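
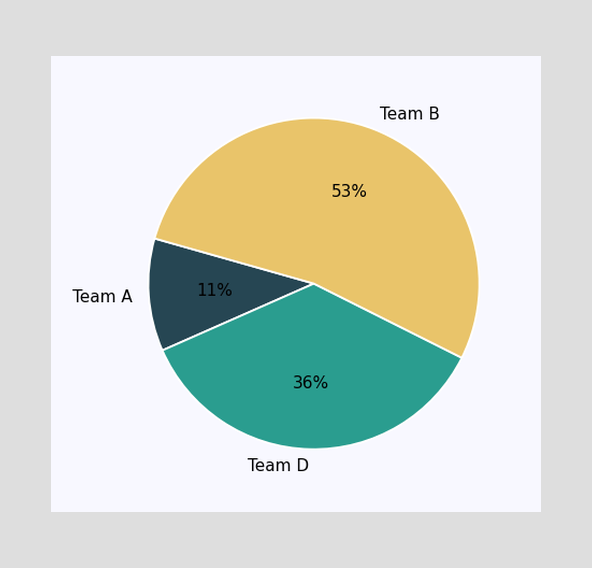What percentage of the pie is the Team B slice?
53%

The Team B slice takes up 53% of the pie.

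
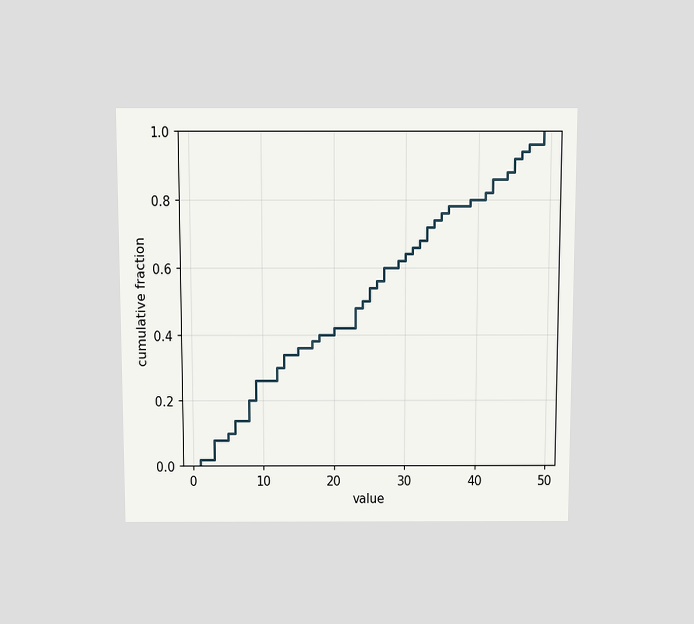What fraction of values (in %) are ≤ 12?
30%

The chart is viewed slightly from above. At x=12 the ECDF step is at 30%.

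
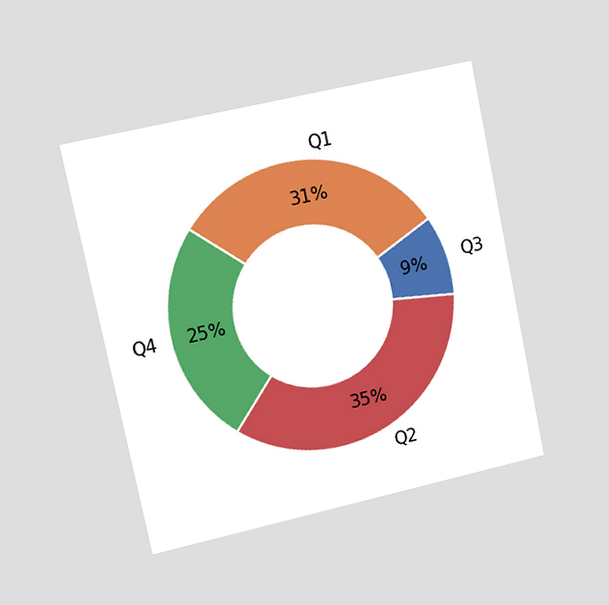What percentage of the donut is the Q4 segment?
25%

The chart is tilted about 12° counter-clockwise and viewed slightly from the left. The Q4 segment takes up 25% of the ring.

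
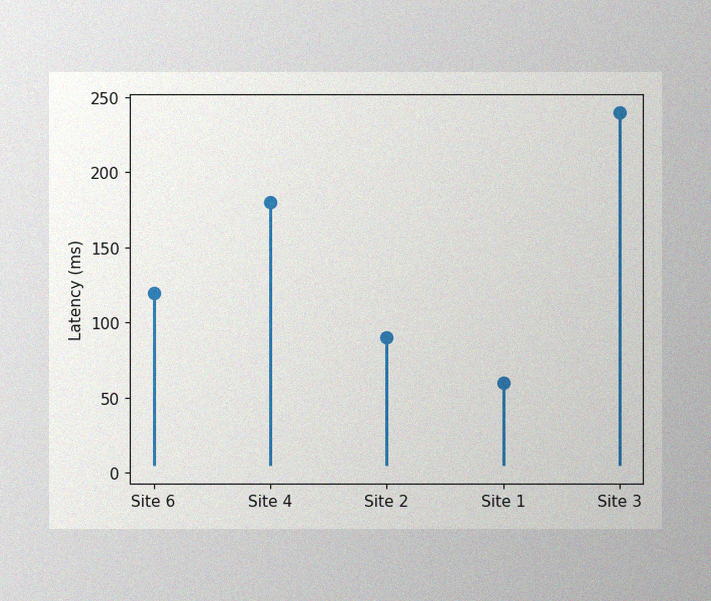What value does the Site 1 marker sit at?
60ms

The image has some photo noise and uneven lighting. The Site 1 marker sits at 60ms.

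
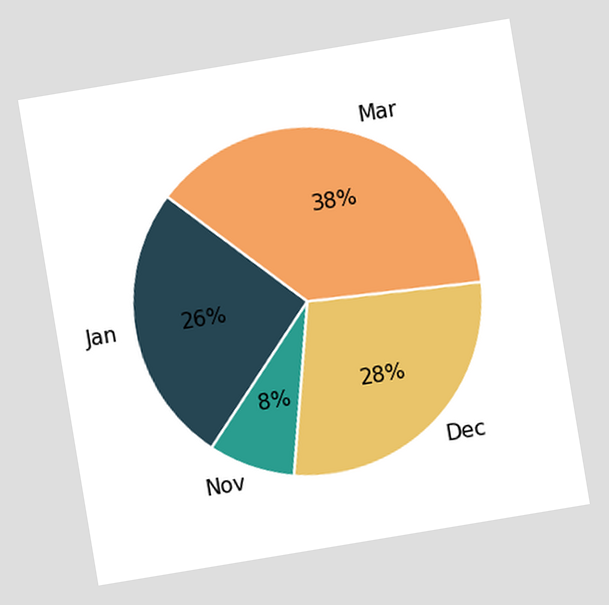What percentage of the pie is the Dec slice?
28%

The chart is tilted about 9° counter-clockwise. The Dec slice takes up 28% of the pie.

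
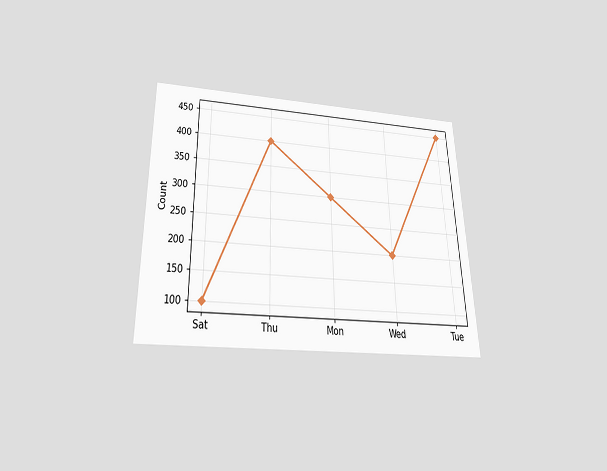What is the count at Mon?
The chart is viewed slightly from below. At Mon, the line is at 300.

300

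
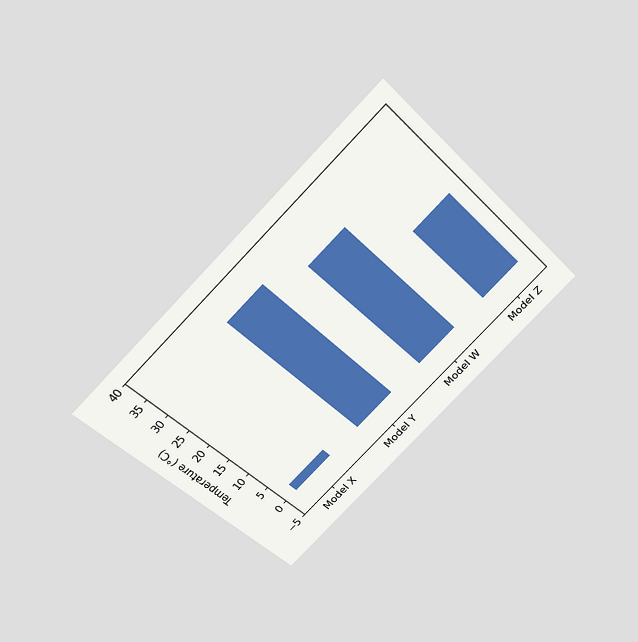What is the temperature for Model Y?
The chart is tilted about 45° counter-clockwise and viewed slightly from above. Reading along the chart's y-axis, the Model Y bar reaches 34°C.

34°C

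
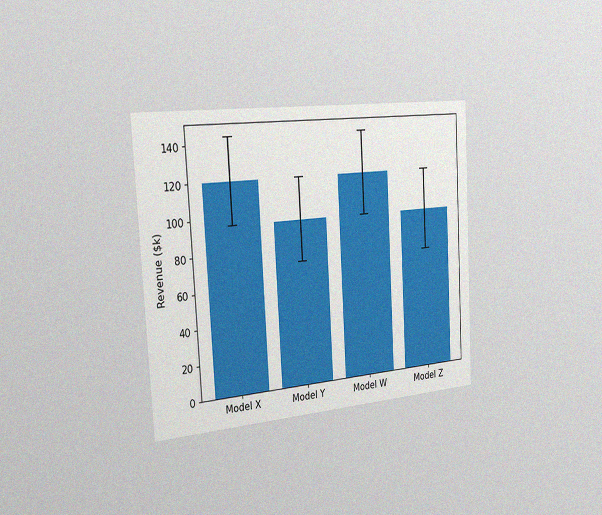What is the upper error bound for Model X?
$144k

The chart is tilted about 3° counter-clockwise and viewed slightly from the left, with some photo noise. The Model X bar's upper whisker reaches $144k.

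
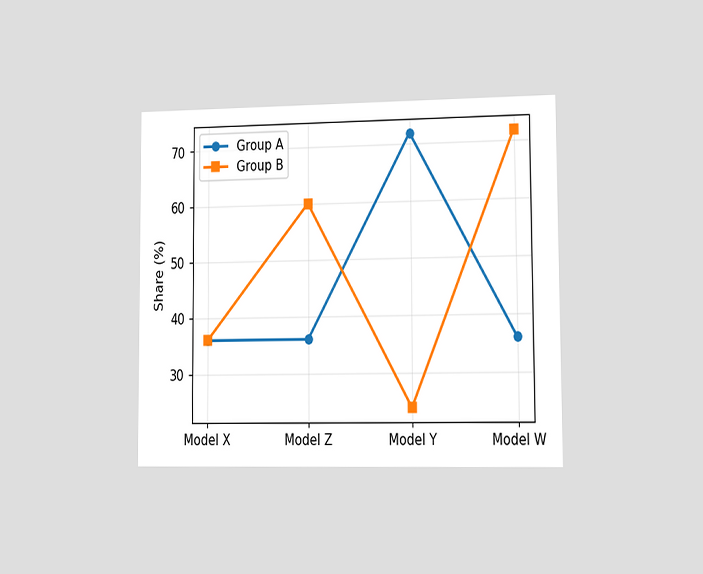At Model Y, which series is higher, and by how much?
The chart is viewed slightly from the right. At Model Y, Group A sits above the other line by 48%.

Group A, by 48%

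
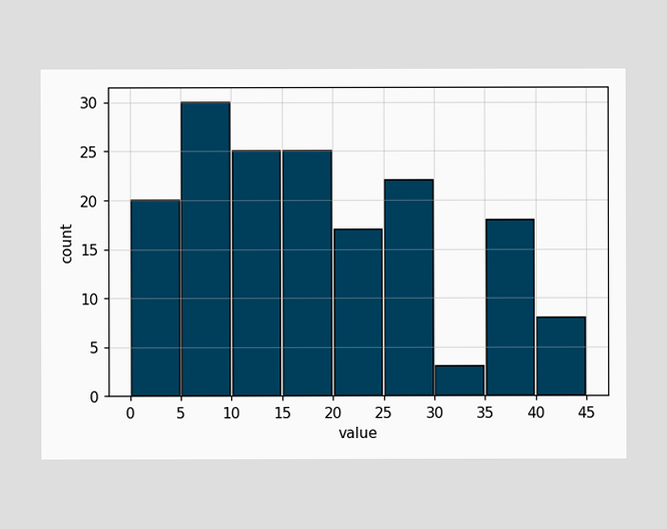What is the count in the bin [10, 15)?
25

The [10, 15) bin has height 25.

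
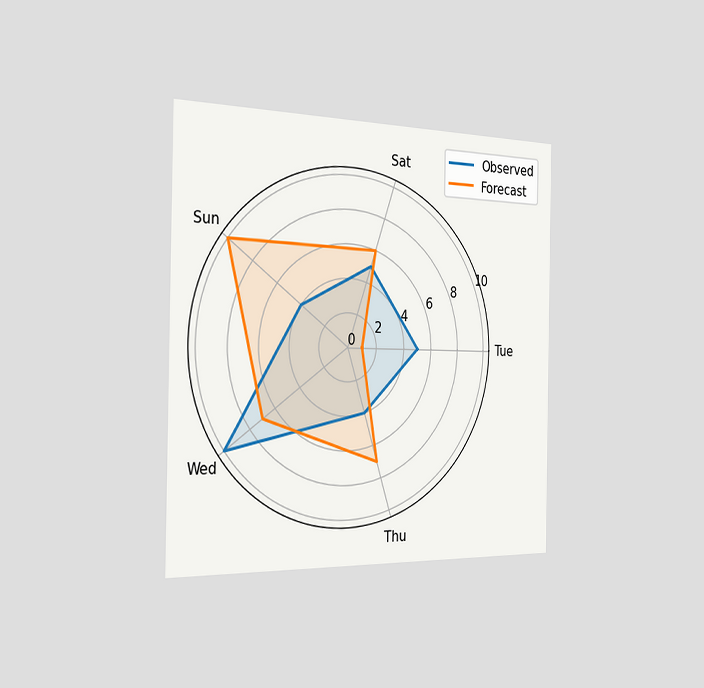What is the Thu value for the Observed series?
The chart is viewed slightly from the left. On the Thu axis, Observed reaches 4.

4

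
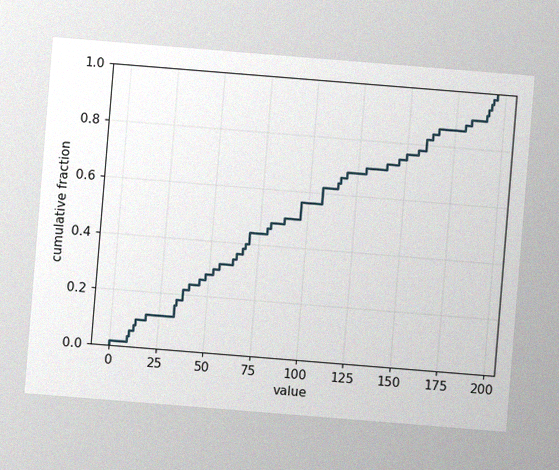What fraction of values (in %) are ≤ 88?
The chart is tilted about 5° clockwise, with some photo noise. At x=88 the ECDF step is at 50%.

50%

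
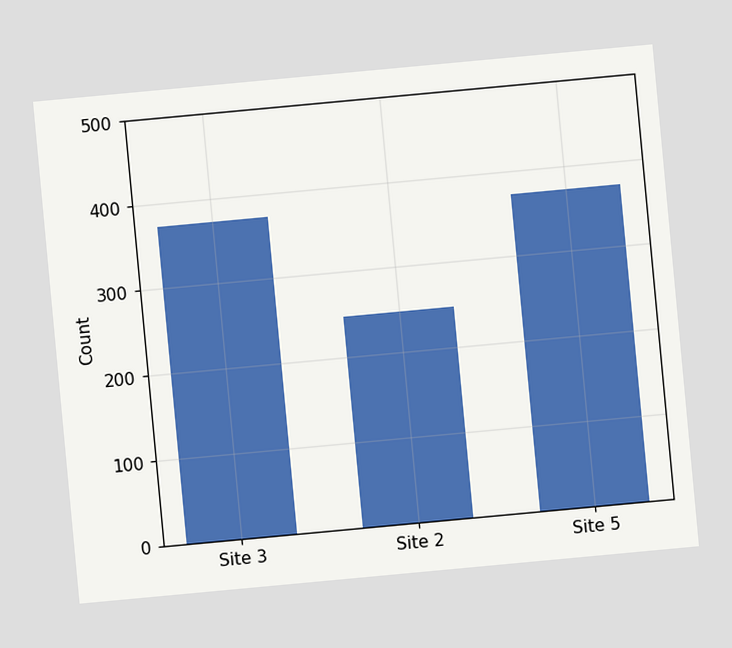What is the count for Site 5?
372

The chart is tilted about 5° counter-clockwise. Reading along the chart's y-axis, the Site 5 bar reaches 372.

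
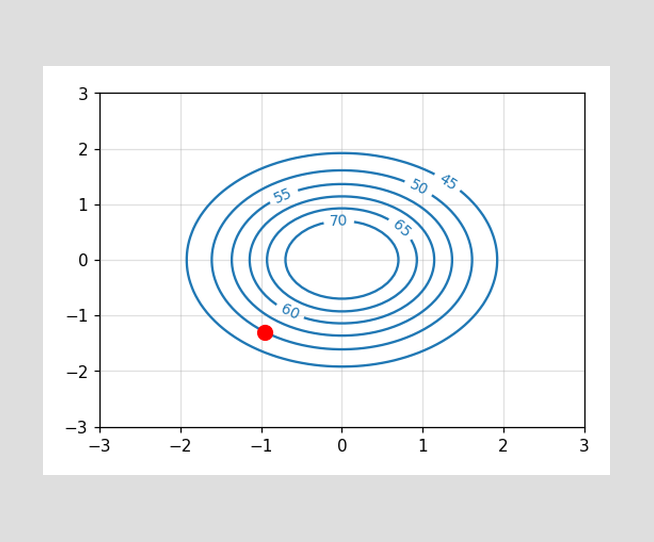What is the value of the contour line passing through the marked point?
50

The marked point sits on the contour labelled 50.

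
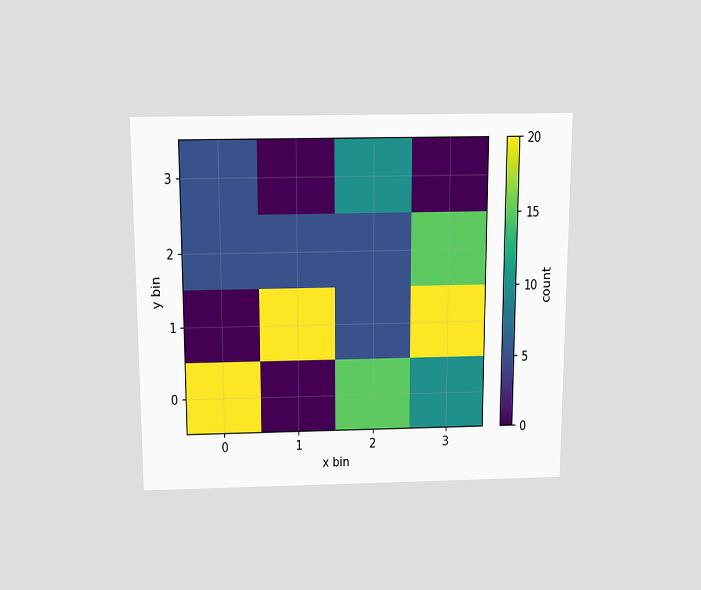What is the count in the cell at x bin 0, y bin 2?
The chart is viewed slightly from above. Matching the cell (0, 2) against the colorbar gives 5.

5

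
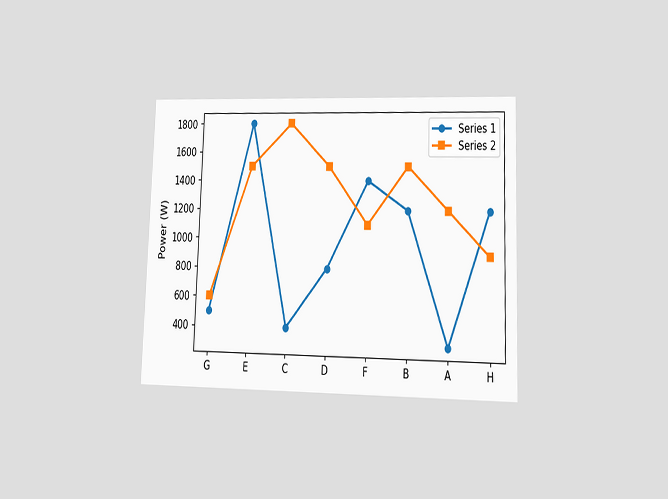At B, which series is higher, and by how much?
Series 2, by 300W

The chart is viewed at a slight angle. At B, Series 2 sits above the other line by 300W.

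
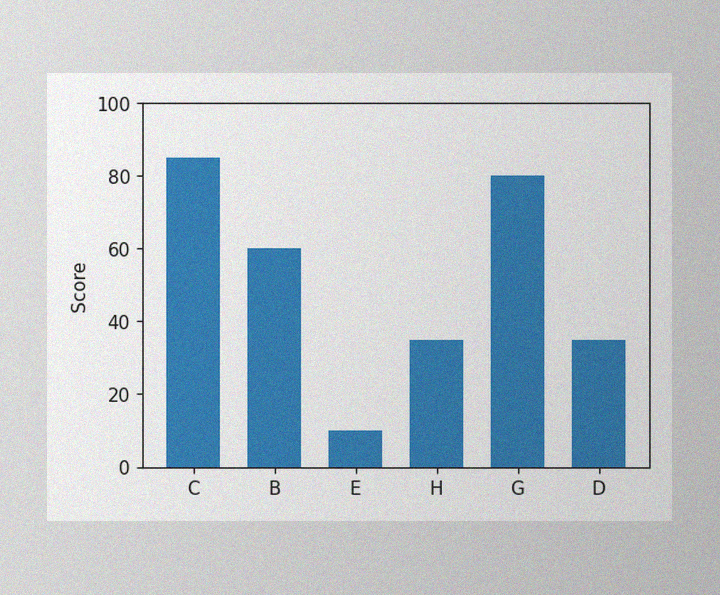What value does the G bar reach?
80

The image has some photo noise and uneven lighting. Reading along the chart's y-axis, the G bar reaches 80.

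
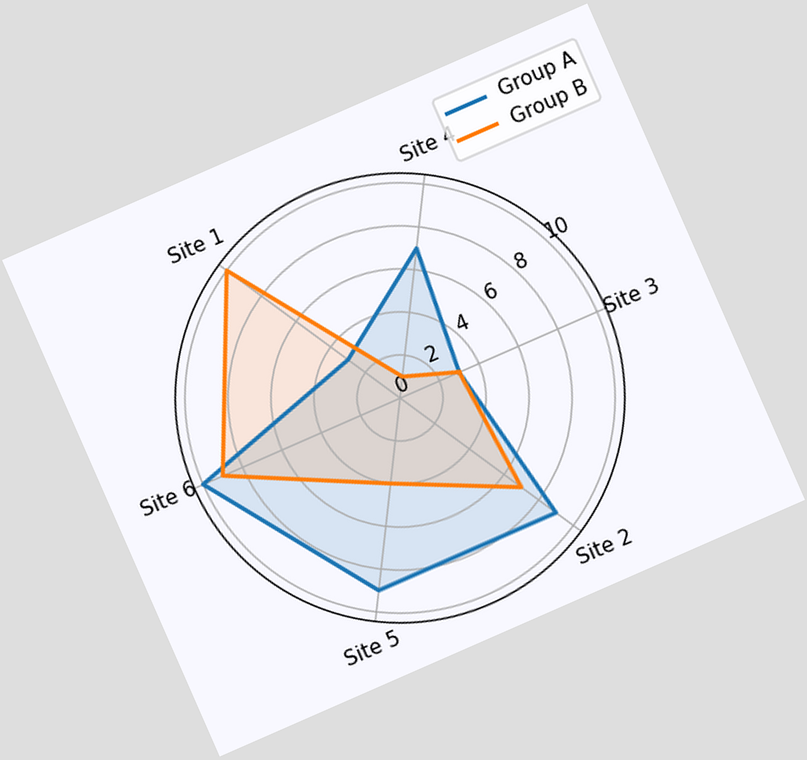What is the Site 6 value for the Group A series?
The chart is tilted about 24° counter-clockwise. On the Site 6 axis, Group A reaches 10.

10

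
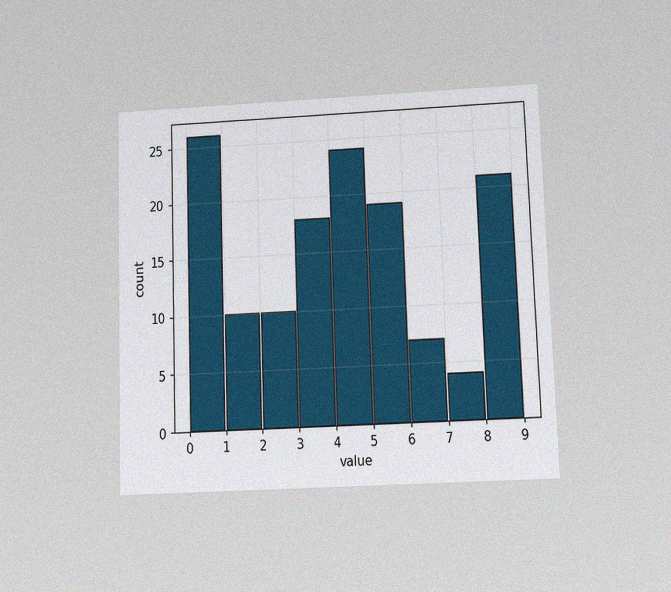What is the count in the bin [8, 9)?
The chart is viewed slightly from below, with some photo noise. The [8, 9) bin has height 21.

21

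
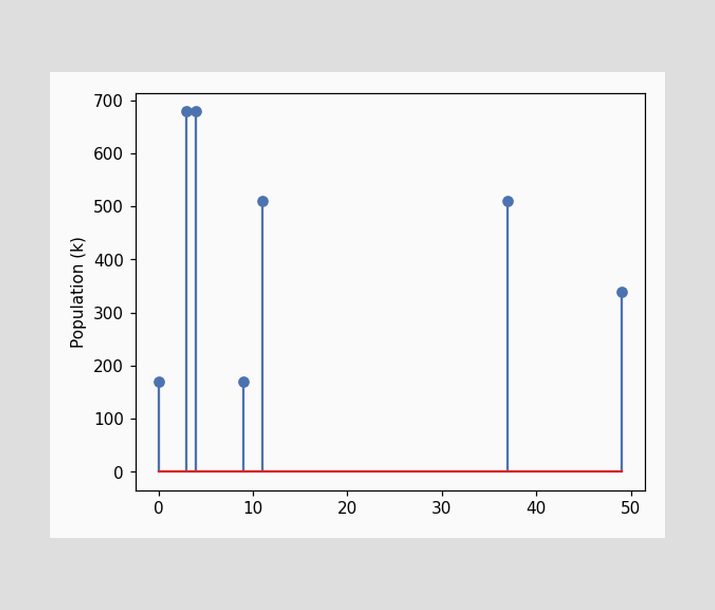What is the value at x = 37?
The stem at x=37 reaches 510k.

510k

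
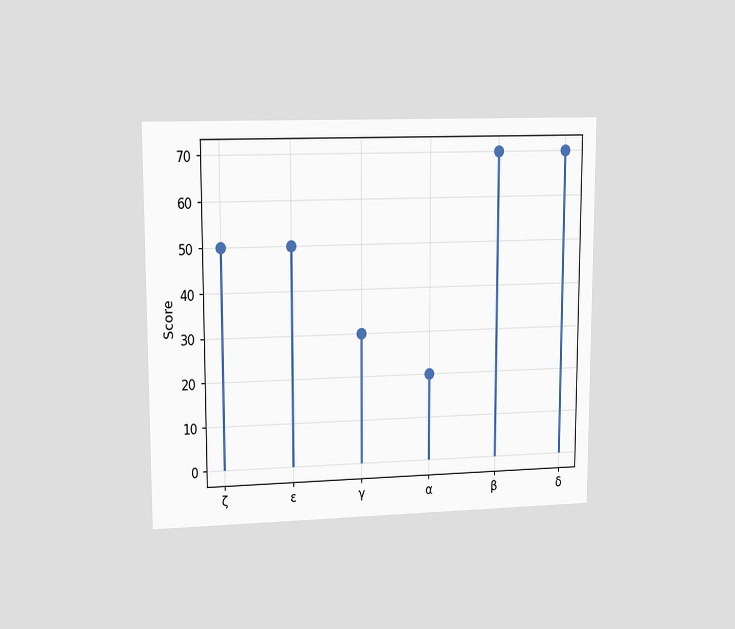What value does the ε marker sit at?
The chart is viewed at a slight angle. The ε marker sits at 50.

50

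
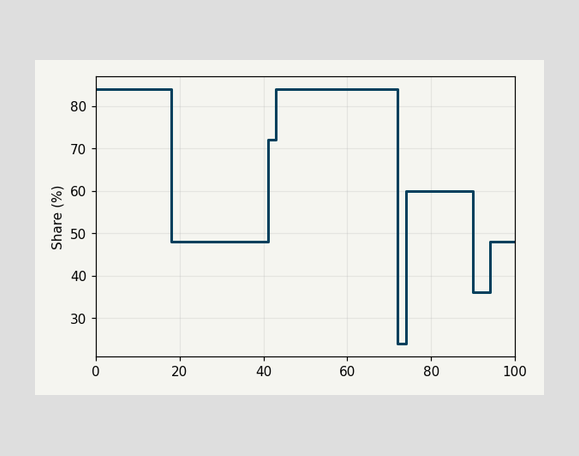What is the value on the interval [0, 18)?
84%

On [0, 18) the step sits at 84%.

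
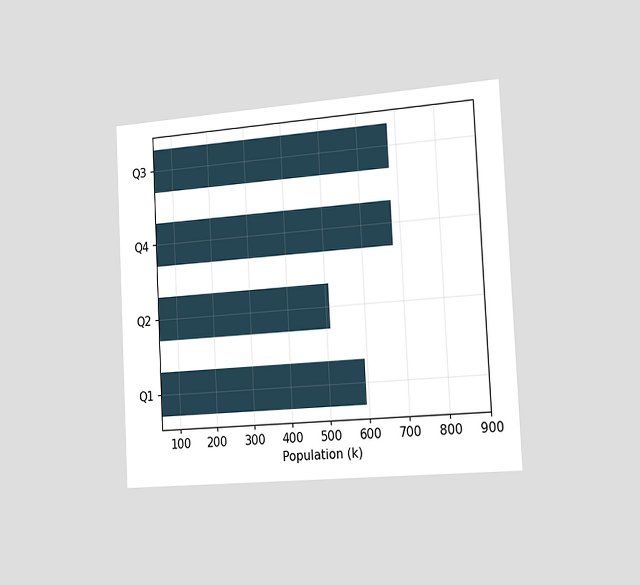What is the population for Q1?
The chart is tilted about 3° counter-clockwise and viewed slightly from the right. Reading along the chart's x-axis, the Q1 bar reaches 595k.

595k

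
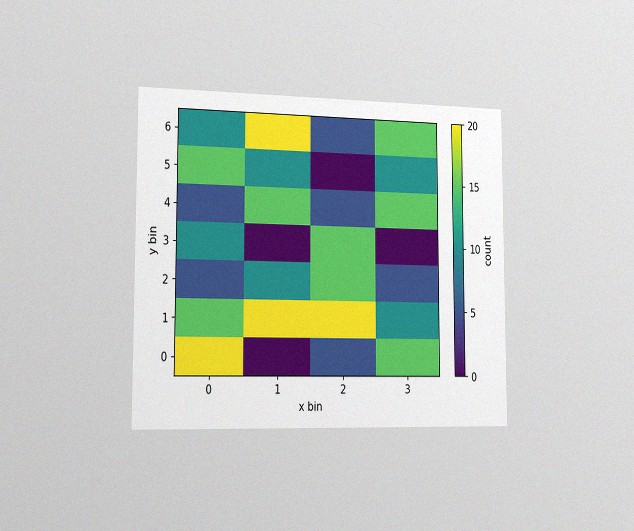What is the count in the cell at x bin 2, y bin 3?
15

The chart is viewed slightly from the left, with some photo noise. Matching the cell (2, 3) against the colorbar gives 15.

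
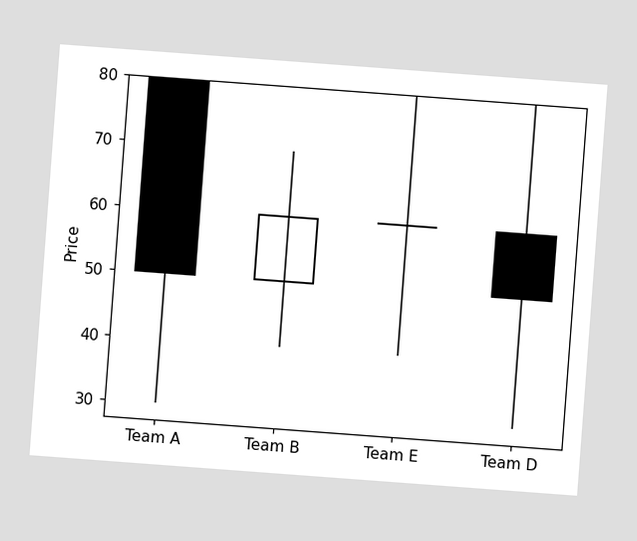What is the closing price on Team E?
The chart is tilted about 4° clockwise. The Team E candle closes at 60.

60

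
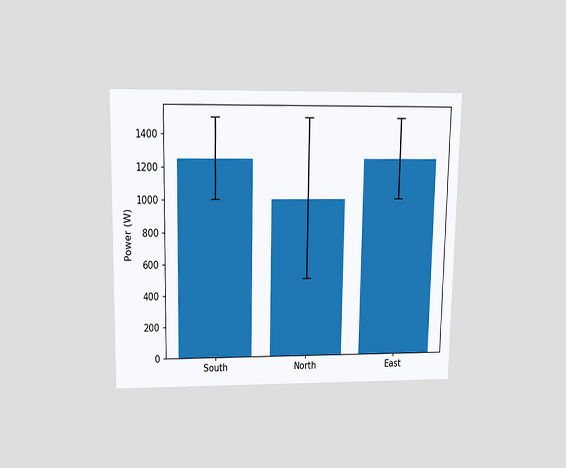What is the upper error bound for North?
The chart is viewed slightly from above. The North bar's upper whisker reaches 1500W.

1500W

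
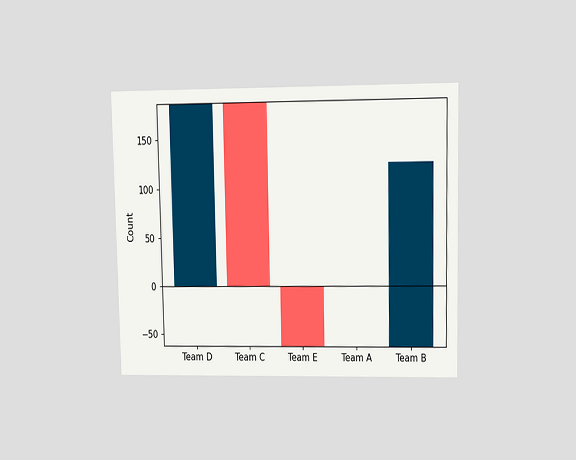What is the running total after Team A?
-62

The chart is viewed at a slight angle. After Team A the running total reaches -62.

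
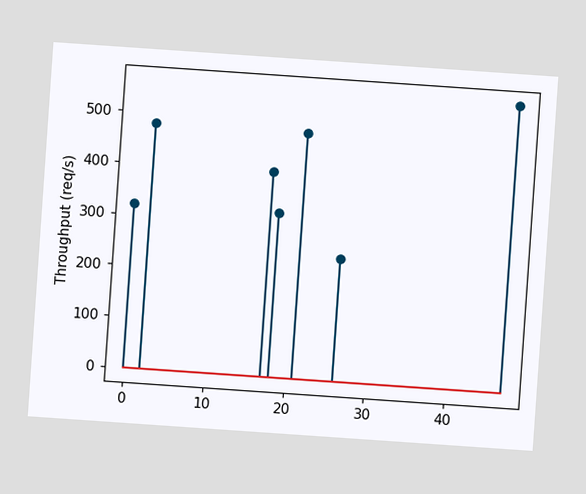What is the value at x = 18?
320req/s

The chart is tilted about 4° clockwise. The stem at x=18 reaches 320req/s.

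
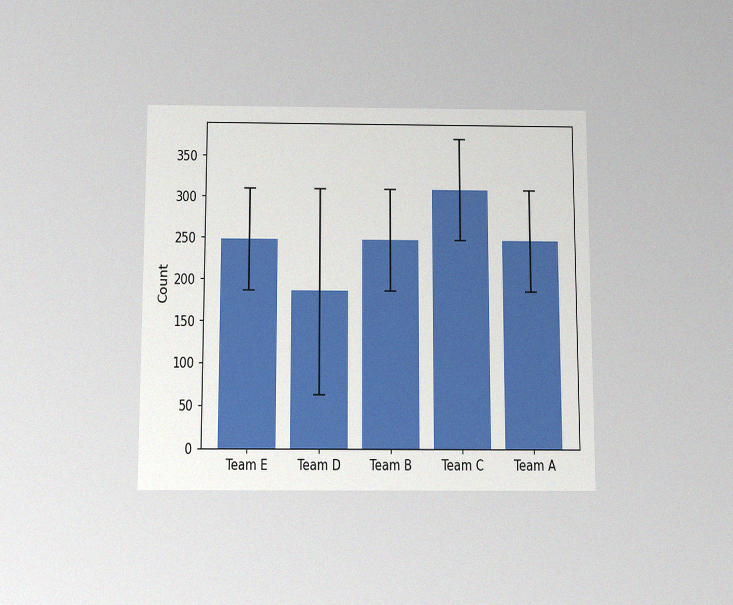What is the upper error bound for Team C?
The chart is viewed slightly from below, with some photo noise. The Team C bar's upper whisker reaches 372.

372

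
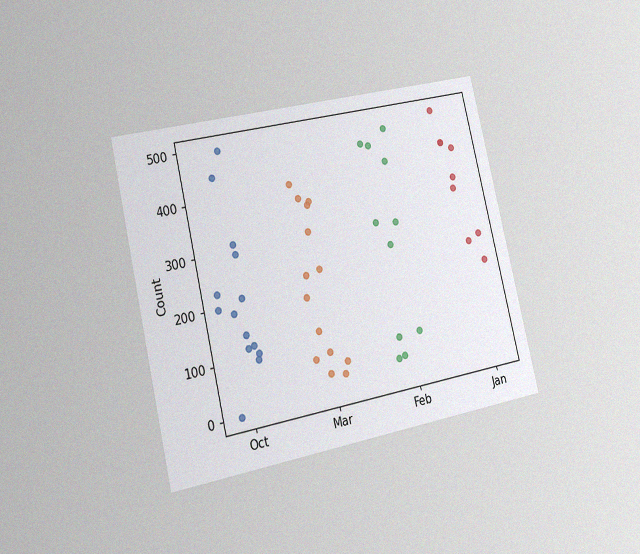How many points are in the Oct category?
14

The chart is tilted about 13° counter-clockwise and viewed slightly from the left, with some photo noise. Counting the markers in the Oct column gives 14.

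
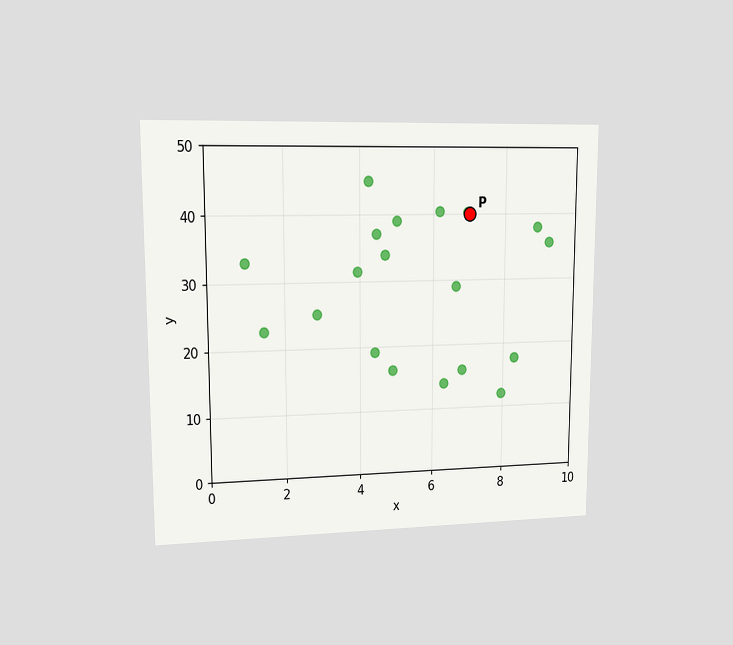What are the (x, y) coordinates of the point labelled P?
The chart is viewed at a slight angle. Following the gridlines from P to each axis, P sits at (7, 40).

(7, 40)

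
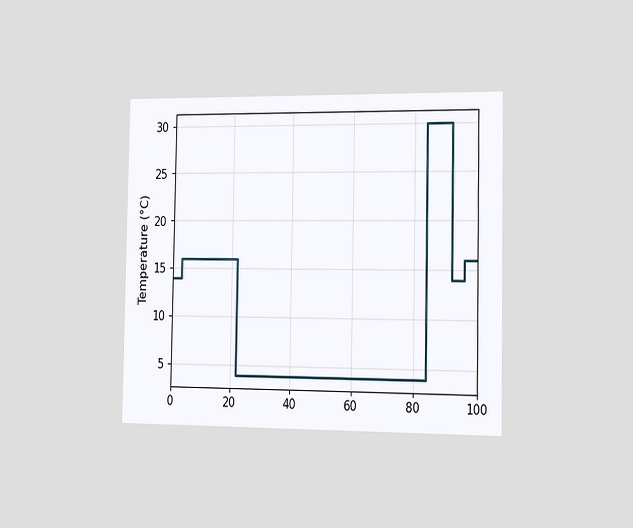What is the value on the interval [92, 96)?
The chart is viewed slightly from the right. On [92, 96) the step sits at 14°C.

14°C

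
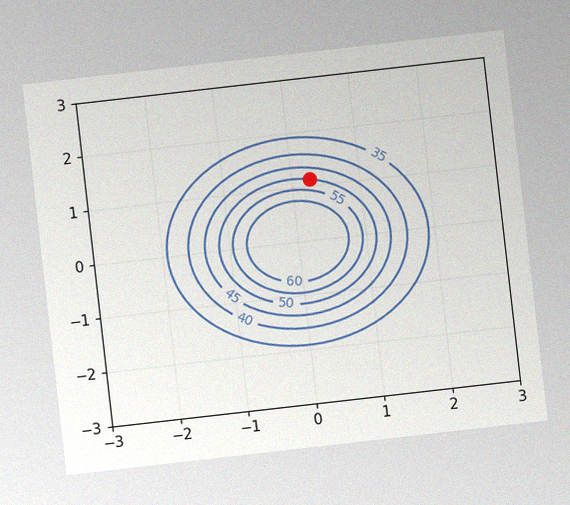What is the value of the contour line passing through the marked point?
The chart is tilted about 6° counter-clockwise, with some photo noise. The marked point sits on the contour labelled 50.

50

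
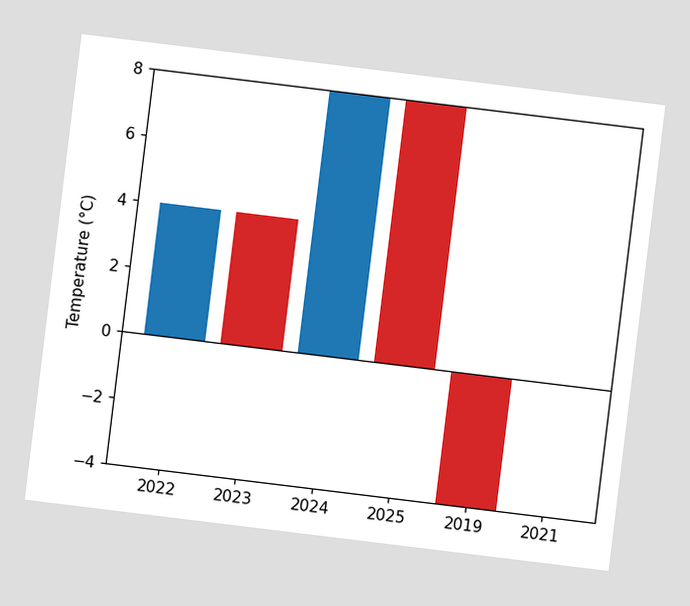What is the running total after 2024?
The chart is tilted about 7° clockwise. After 2024 the running total reaches 8°C.

8°C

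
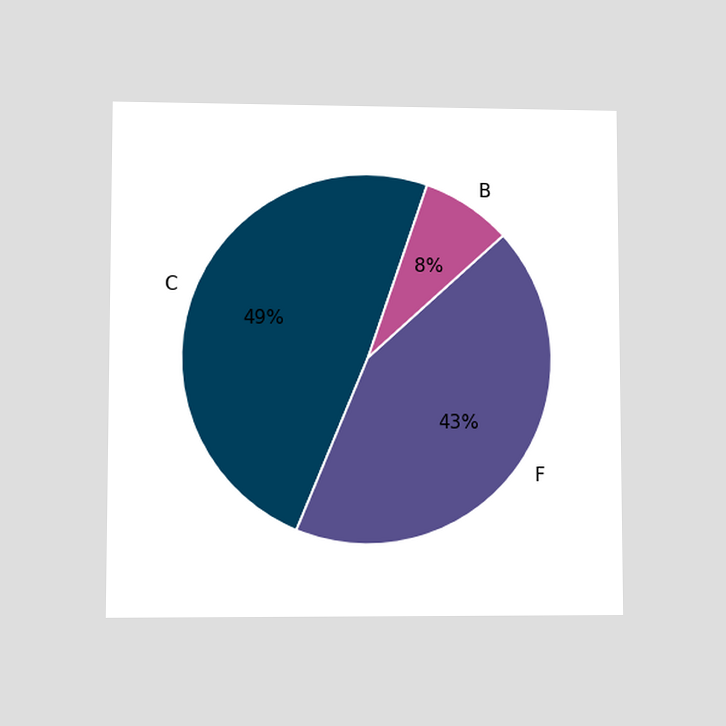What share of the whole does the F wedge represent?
43%

The chart is viewed at a slight angle. The F slice takes up 43% of the pie.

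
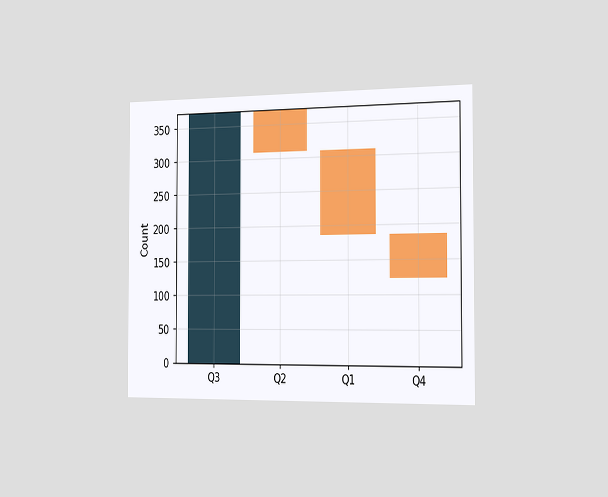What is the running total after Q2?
310

The chart is viewed slightly from the right. After Q2 the running total reaches 310.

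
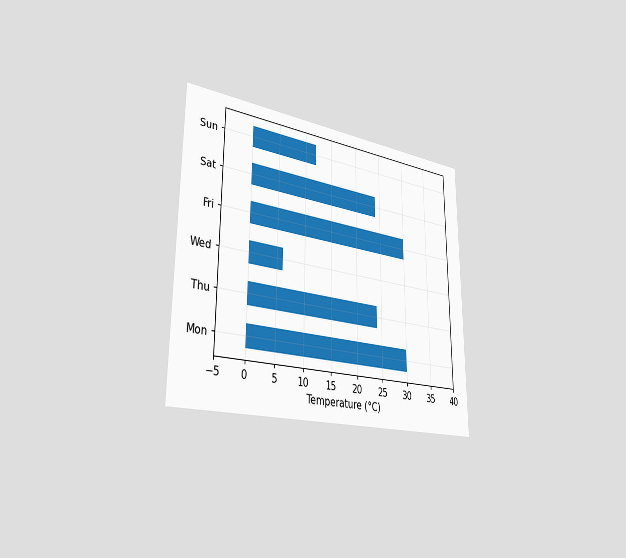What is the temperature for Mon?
30°C

The chart is viewed slightly from the left. Reading along the chart's x-axis, the Mon bar reaches 30°C.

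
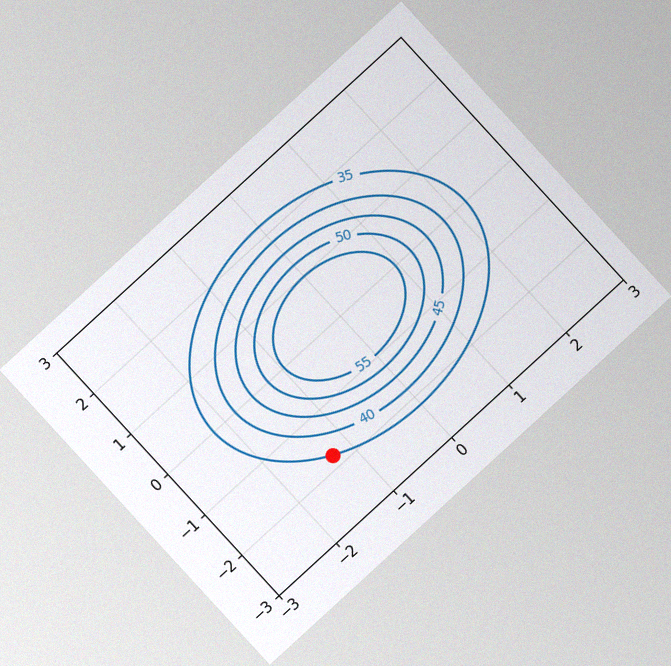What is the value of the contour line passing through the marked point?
The chart is tilted about 43° counter-clockwise, with some photo noise. The marked point sits on the contour labelled 35.

35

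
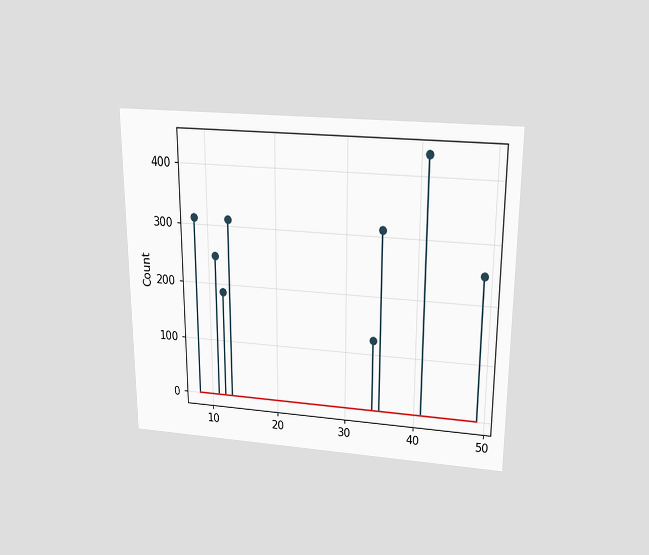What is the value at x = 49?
248

The chart is viewed slightly from above. The stem at x=49 reaches 248.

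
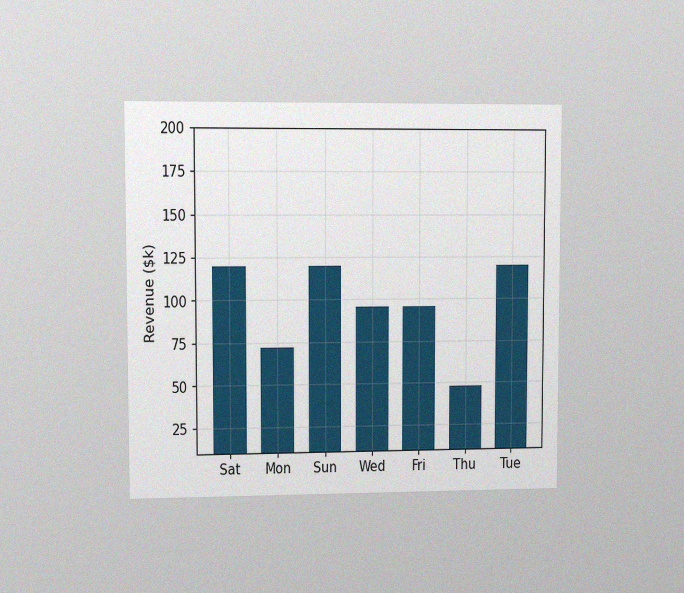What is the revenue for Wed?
The chart is viewed at a slight angle, with some photo noise. Reading along the chart's y-axis, the Wed bar reaches $96k.

$96k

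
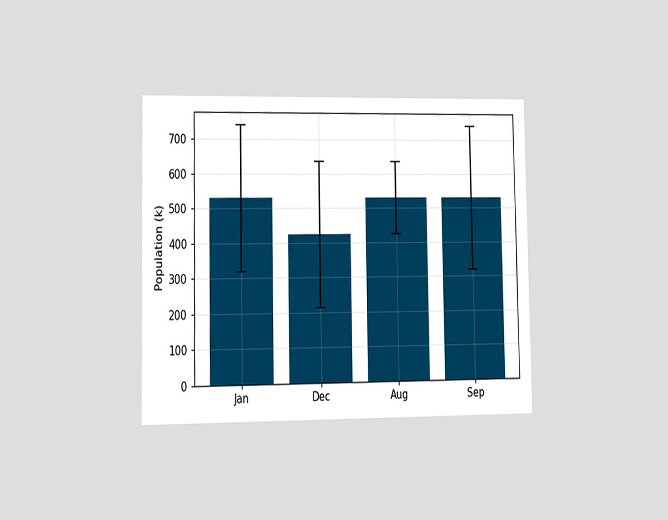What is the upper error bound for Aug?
The chart is viewed slightly from the left. The Aug bar's upper whisker reaches 636k.

636k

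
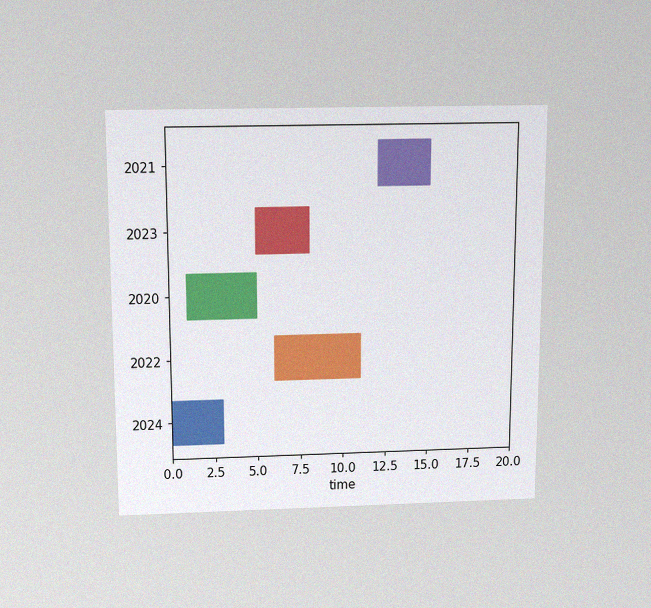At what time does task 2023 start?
5

The chart is viewed slightly from above, with some photo noise. The 2023 bar begins at t=5.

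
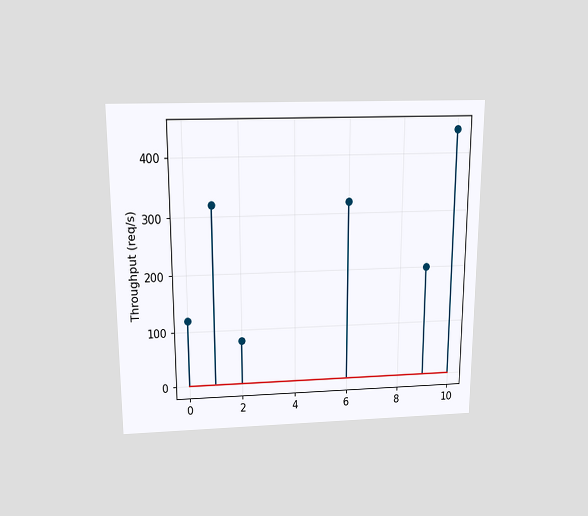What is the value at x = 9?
200req/s

The chart is viewed slightly from above. The stem at x=9 reaches 200req/s.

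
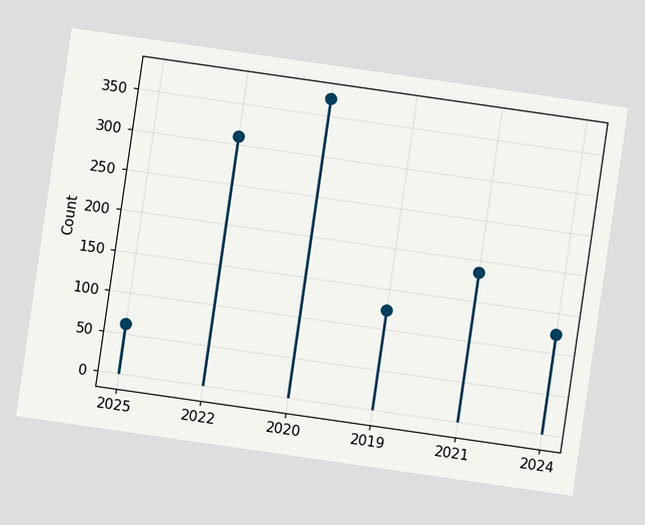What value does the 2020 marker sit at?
The chart is tilted about 8° clockwise. The 2020 marker sits at 372.

372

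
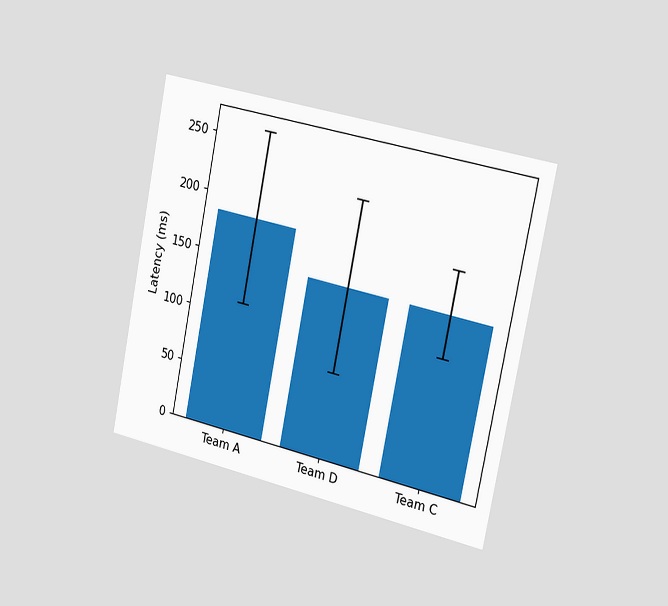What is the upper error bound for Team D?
222ms

The chart is tilted about 11° clockwise and viewed slightly from the right. The Team D bar's upper whisker reaches 222ms.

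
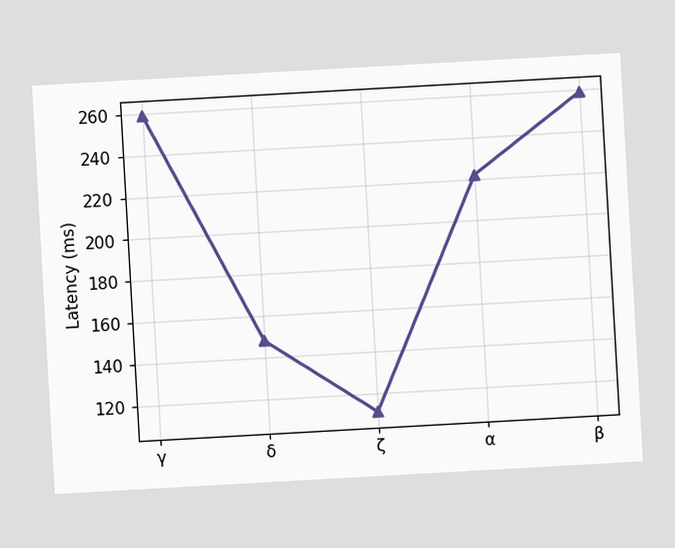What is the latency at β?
The chart is tilted about 3° counter-clockwise. At β, the line is at 259ms.

259ms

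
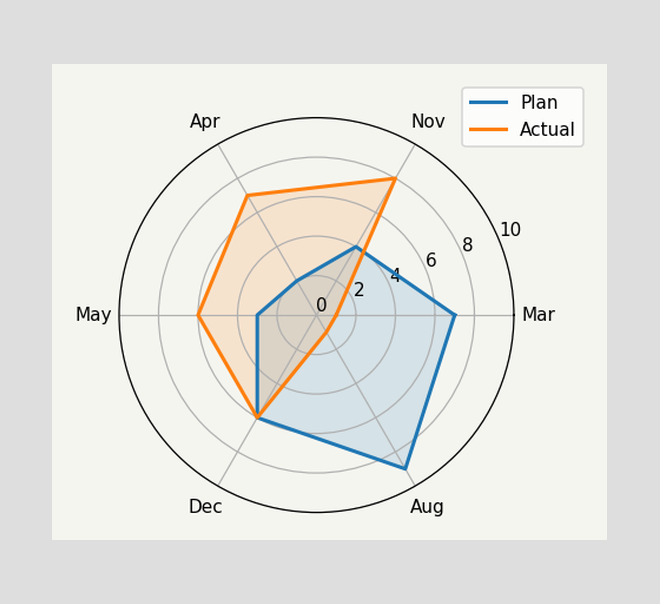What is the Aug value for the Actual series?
1

On the Aug axis, Actual reaches 1.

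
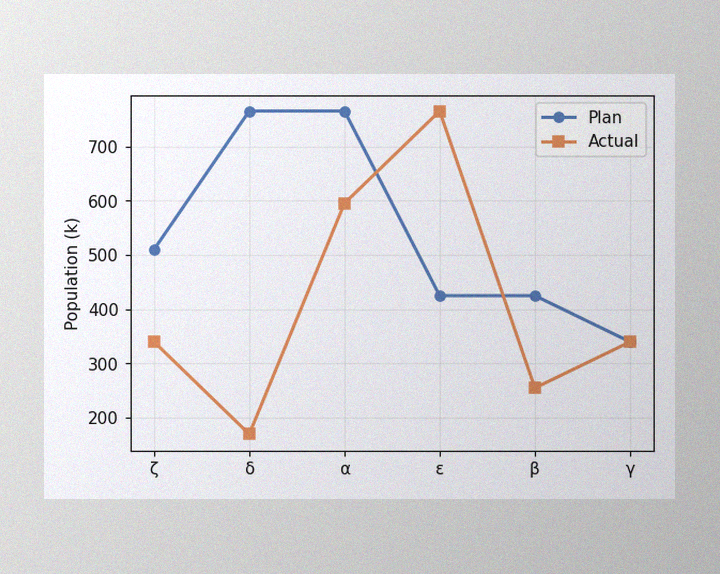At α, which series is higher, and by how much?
The image has some photo noise and uneven lighting. At α, Plan sits above the other line by 170k.

Plan, by 170k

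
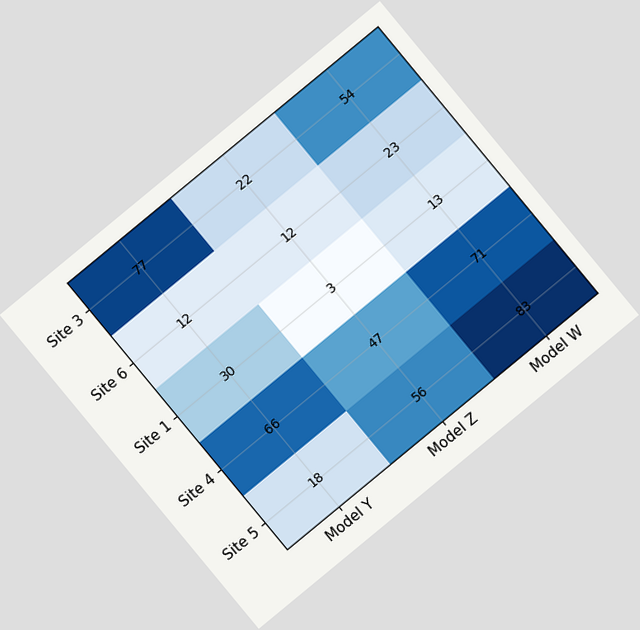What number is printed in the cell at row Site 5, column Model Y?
18

The chart is tilted about 40° counter-clockwise. The (Site 5, Model Y) cell reads 18.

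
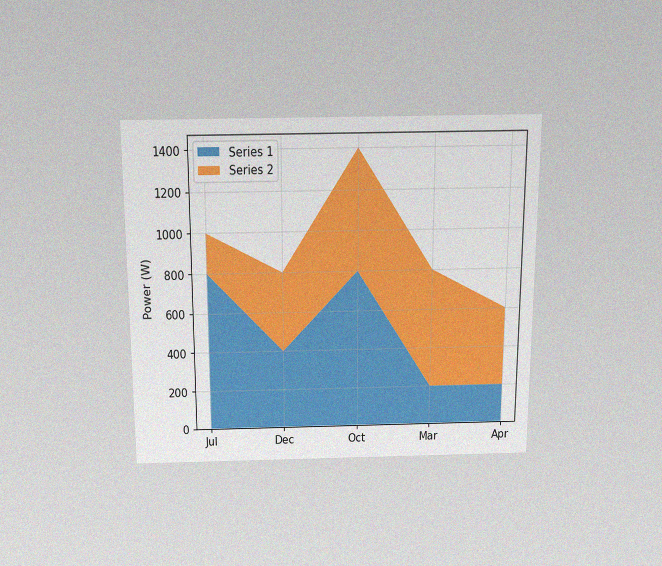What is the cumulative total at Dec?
800W

The chart is viewed slightly from above, with some photo noise. The stacked total at Dec reaches 800W.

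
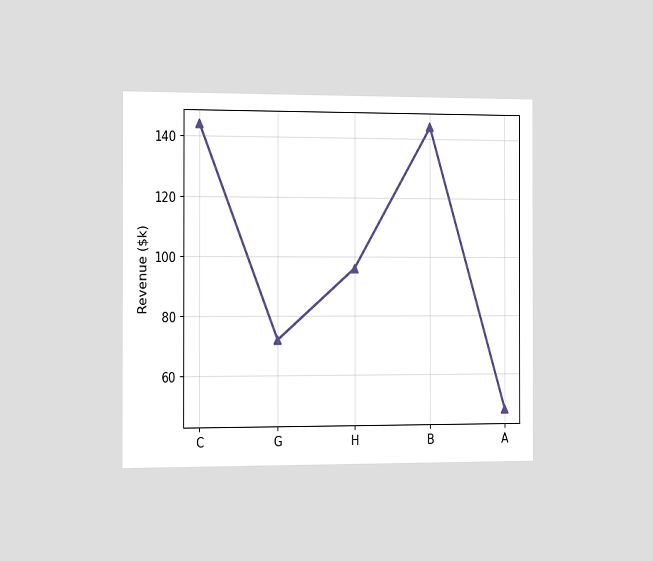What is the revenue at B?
The chart is viewed slightly from the left. At B, the line is at $144k.

$144k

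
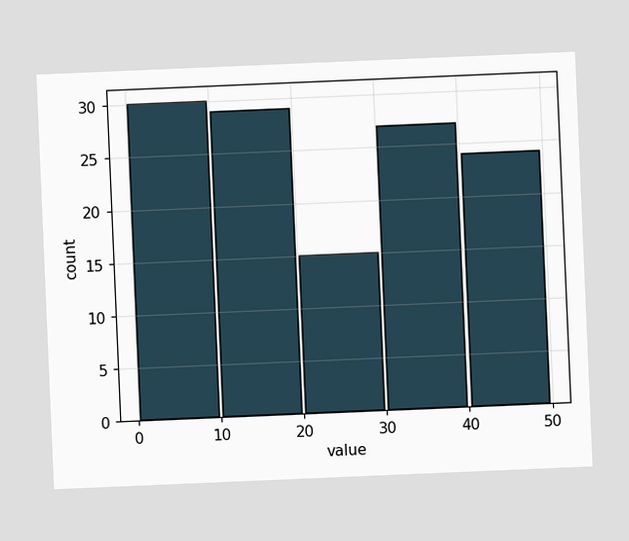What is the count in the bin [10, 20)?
29

The chart is tilted about 2° counter-clockwise. The [10, 20) bin has height 29.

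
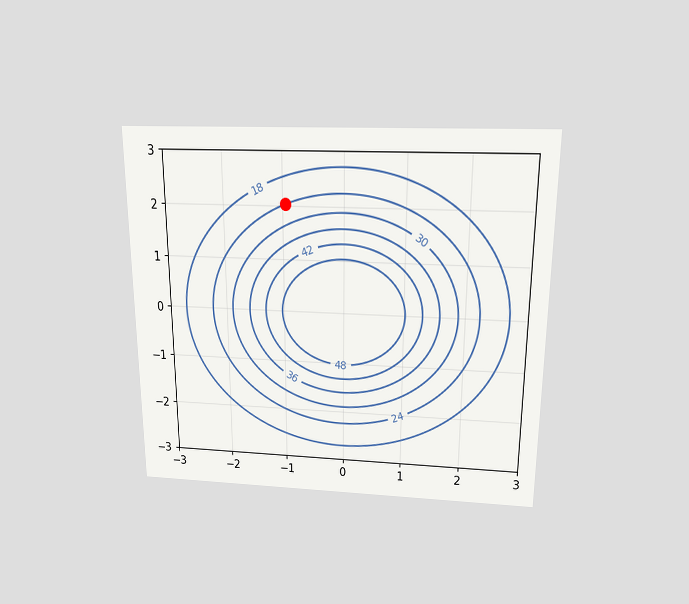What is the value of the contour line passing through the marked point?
24

The chart is viewed slightly from above. The marked point sits on the contour labelled 24.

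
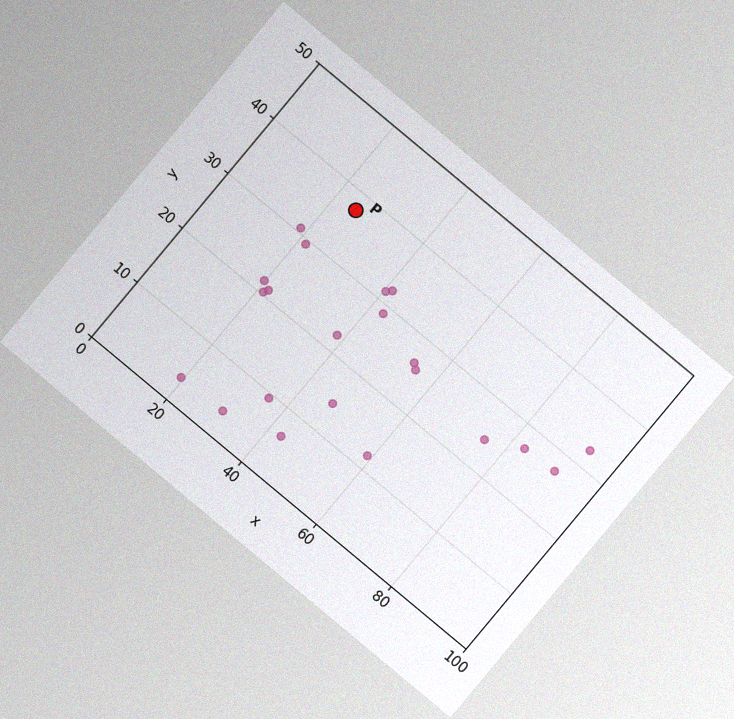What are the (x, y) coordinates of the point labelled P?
The chart is tilted about 40° clockwise, with some photo noise. Following the gridlines from P to each axis, P sits at (25, 37.5).

(25, 37.5)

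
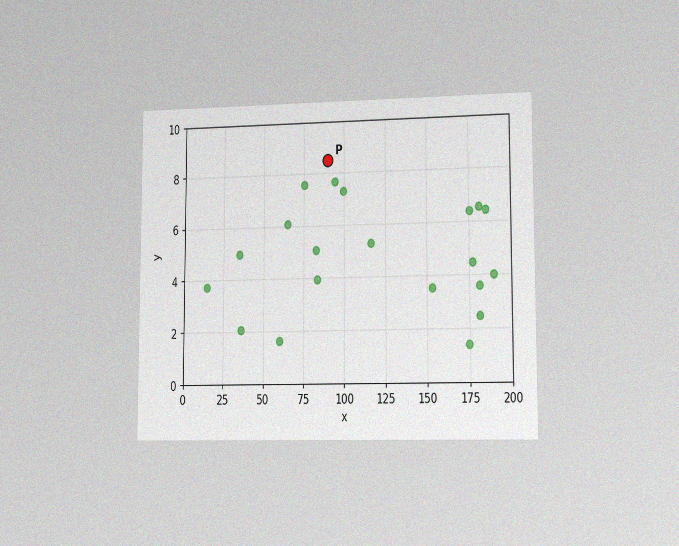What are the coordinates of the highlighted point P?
(90, 8.5)

The chart is viewed slightly from the right, with some photo noise. Following the gridlines from P to each axis, P sits at (90, 8.5).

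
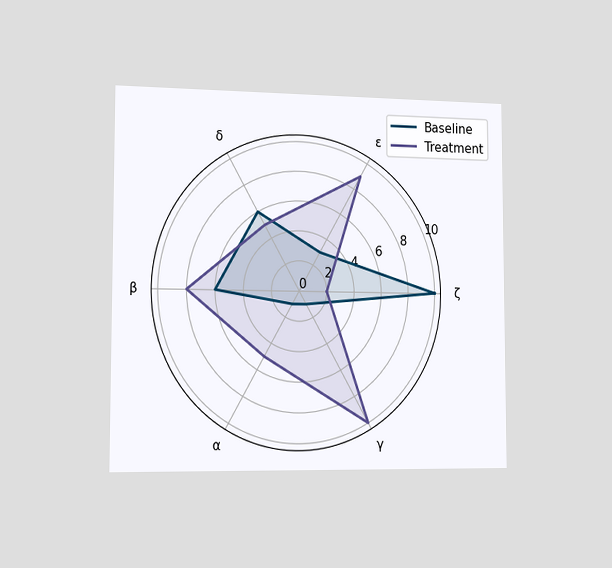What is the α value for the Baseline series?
The chart is viewed slightly from the left. On the α axis, Baseline reaches 1.

1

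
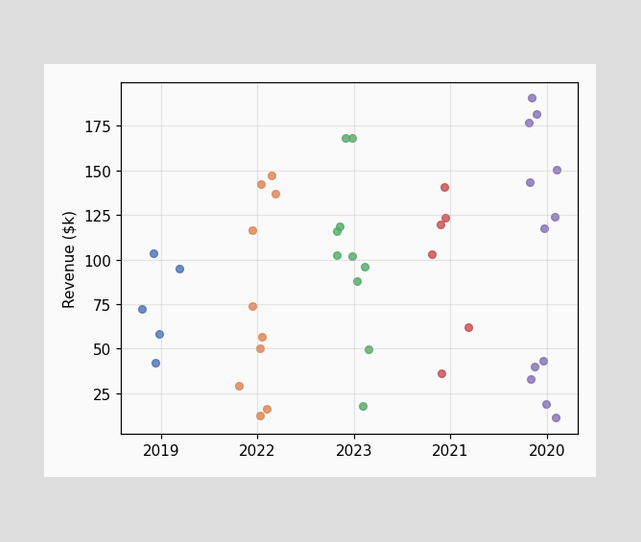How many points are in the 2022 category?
10

Counting the markers in the 2022 column gives 10.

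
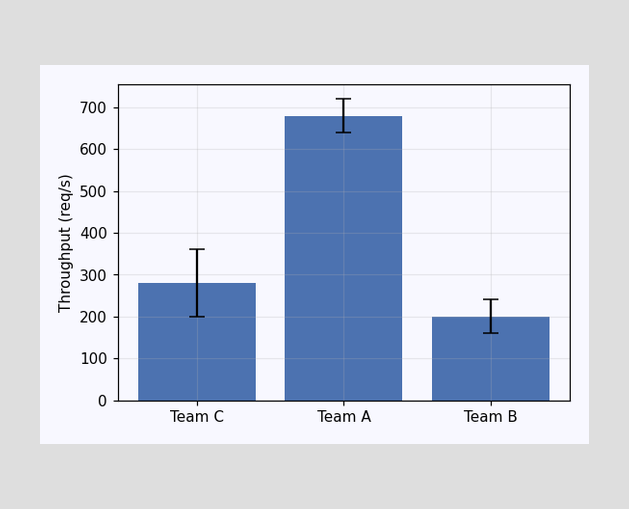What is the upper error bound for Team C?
The Team C bar's upper whisker reaches 360req/s.

360req/s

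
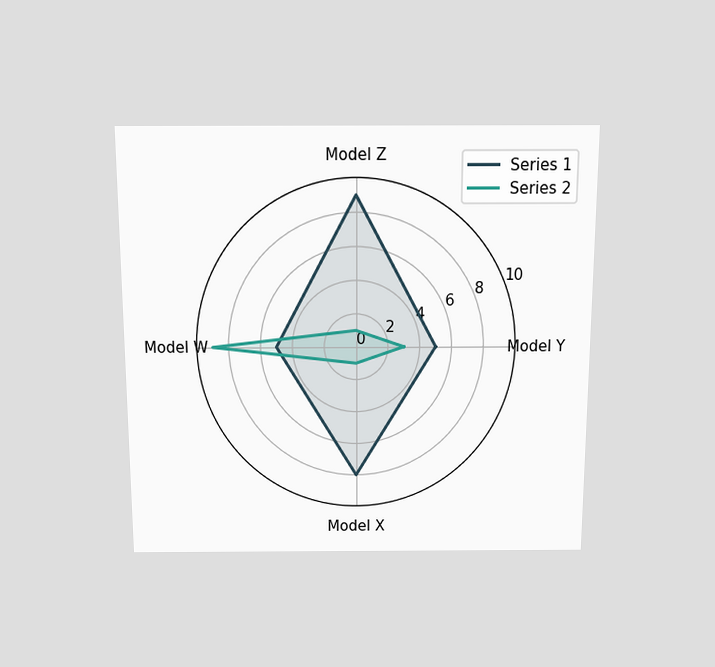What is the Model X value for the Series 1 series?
The chart is viewed slightly from above. On the Model X axis, Series 1 reaches 8.

8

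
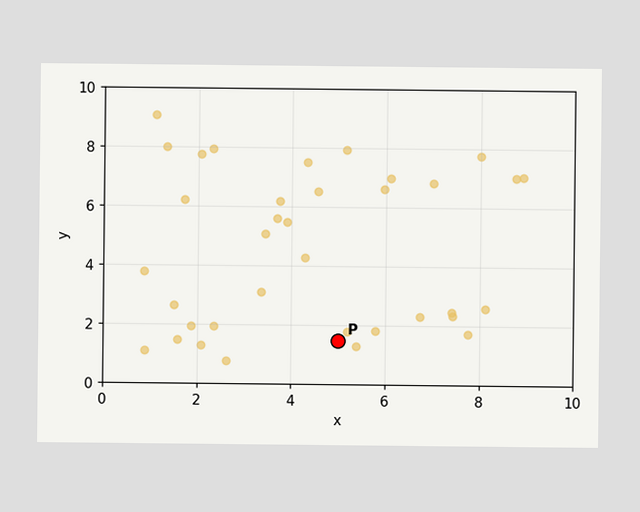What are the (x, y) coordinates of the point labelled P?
(5, 1.5)

Following the gridlines from P to each axis, P sits at (5, 1.5).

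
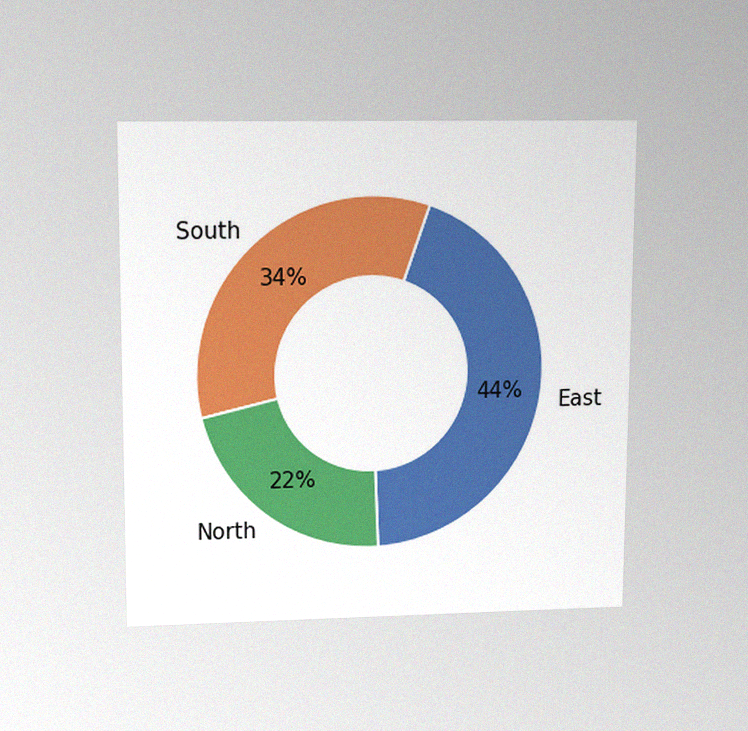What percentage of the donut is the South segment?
The chart is viewed slightly from above, with some photo noise. The South segment takes up 34% of the ring.

34%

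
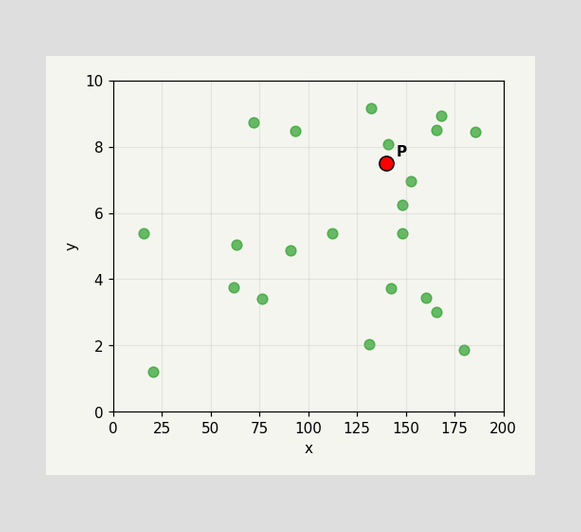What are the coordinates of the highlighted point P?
Following the gridlines from P to each axis, P sits at (140, 7.5).

(140, 7.5)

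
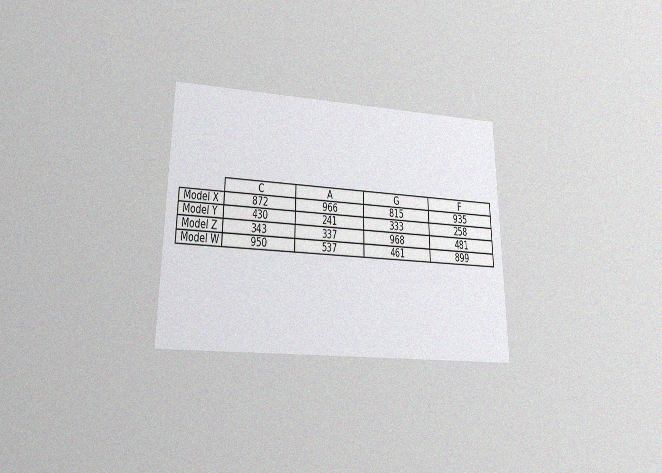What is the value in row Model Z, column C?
343

The chart is viewed slightly from below, with some photo noise. The (Model Z, C) cell reads 343.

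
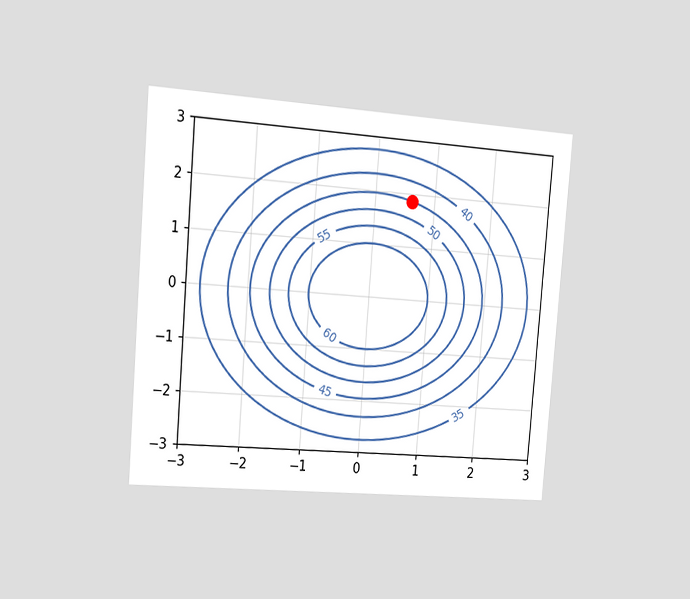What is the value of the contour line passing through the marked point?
The chart is tilted about 5° clockwise and viewed slightly from the left. The marked point sits on the contour labelled 45.

45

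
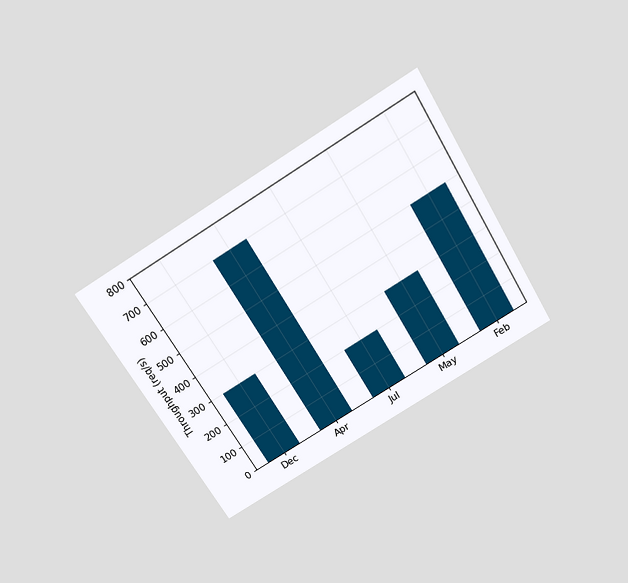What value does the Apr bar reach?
700req/s

The chart is tilted about 31° counter-clockwise and viewed slightly from above. Reading along the chart's y-axis, the Apr bar reaches 700req/s.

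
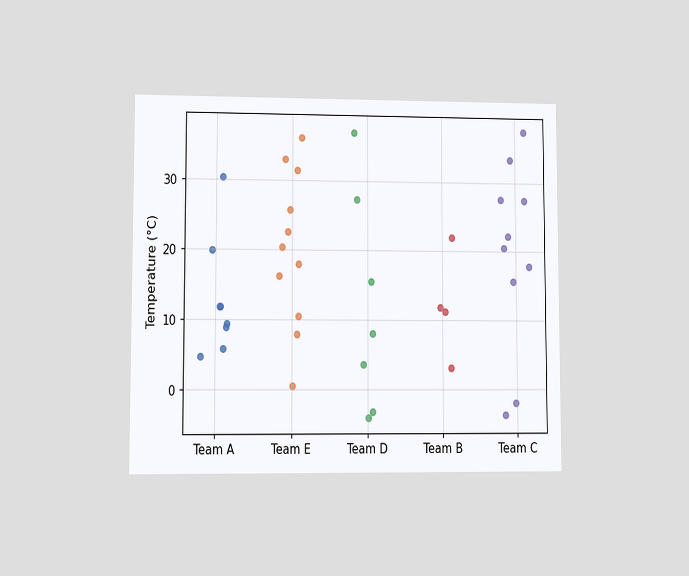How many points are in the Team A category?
The chart is viewed at a slight angle. Counting the markers in the Team A column gives 8.

8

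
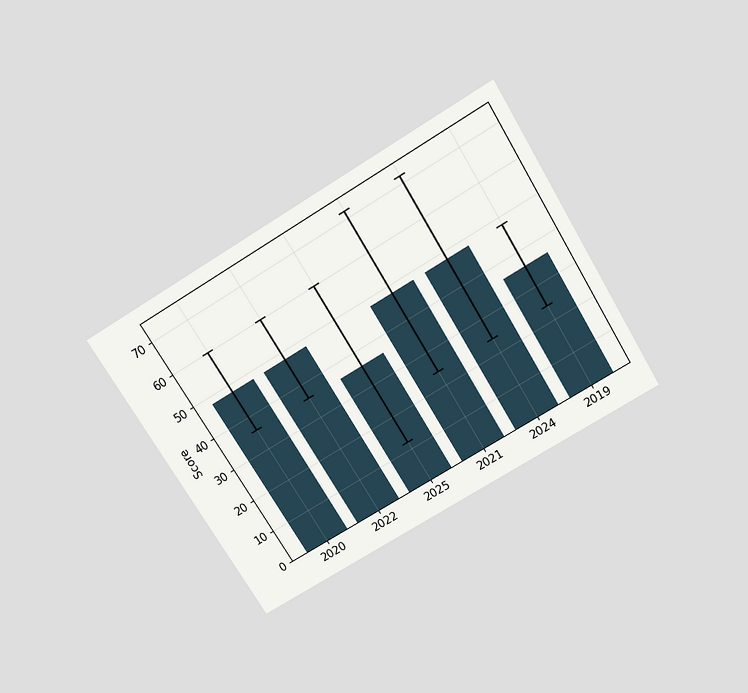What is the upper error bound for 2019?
The chart is tilted about 31° counter-clockwise and viewed slightly from above. The 2019 bar's upper whisker reaches 48.

48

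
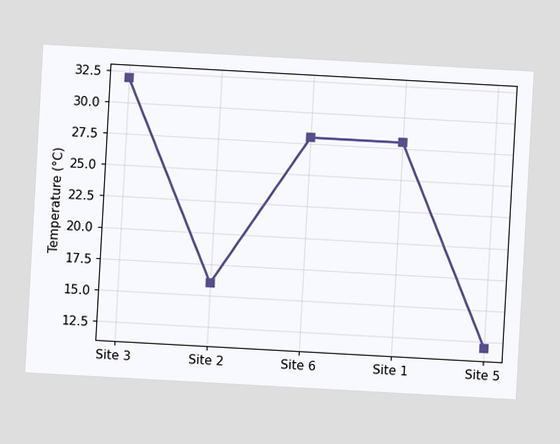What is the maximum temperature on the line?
32°C

The chart is tilted about 3° clockwise. The highest point is at Site 3, and reading across to the y-axis gives 32°C.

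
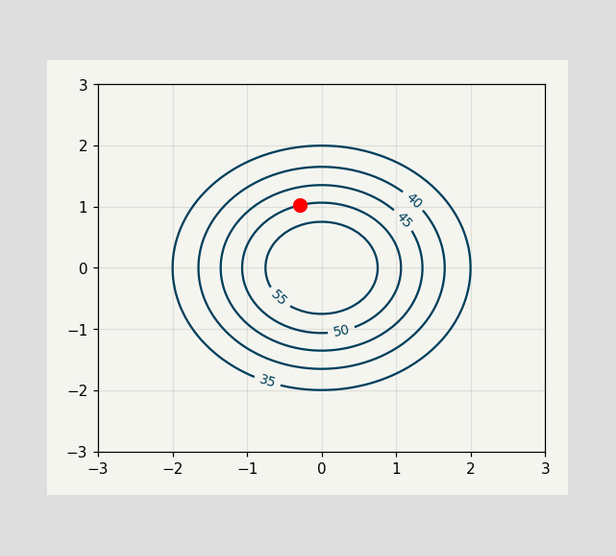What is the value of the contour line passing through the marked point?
50

The marked point sits on the contour labelled 50.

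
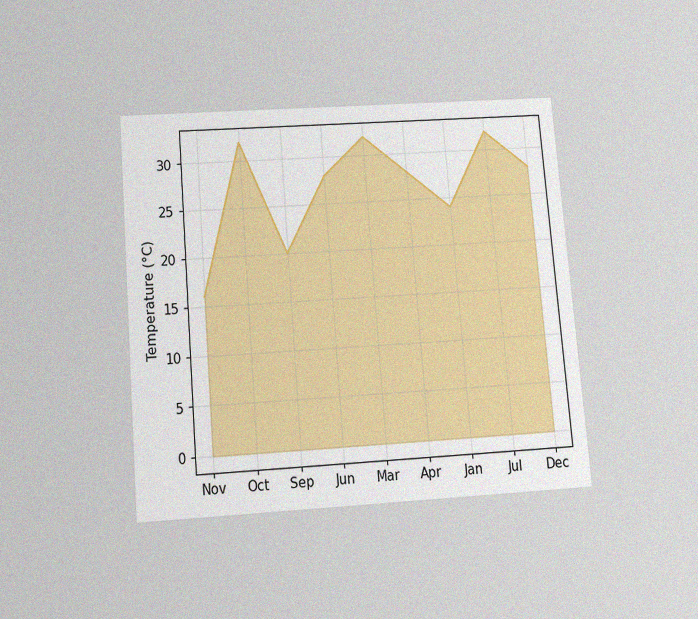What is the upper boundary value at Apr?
28°C

The chart is tilted about 5° counter-clockwise and viewed slightly from below, with some photo noise. At Apr the upper boundary is at 28°C.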